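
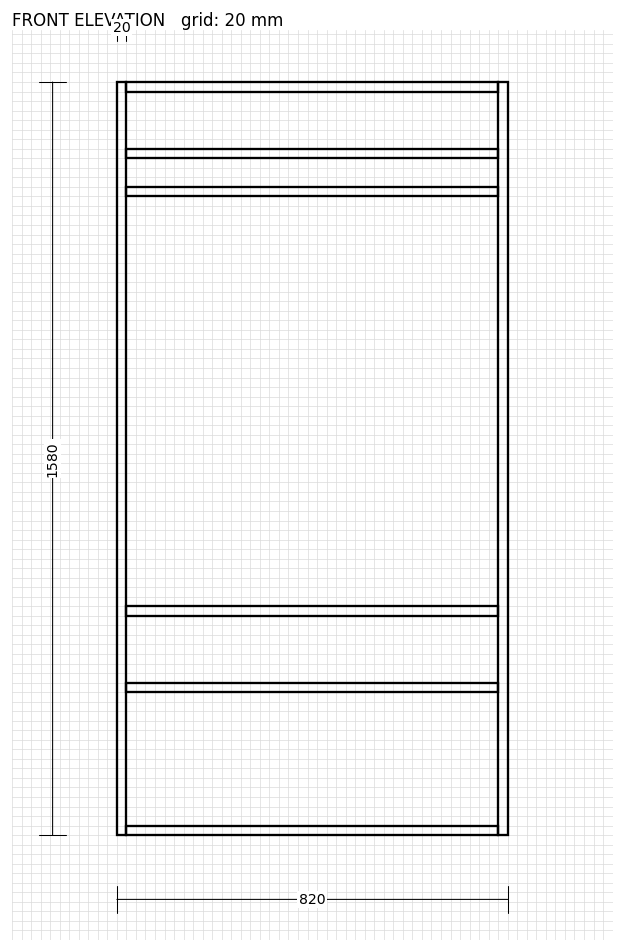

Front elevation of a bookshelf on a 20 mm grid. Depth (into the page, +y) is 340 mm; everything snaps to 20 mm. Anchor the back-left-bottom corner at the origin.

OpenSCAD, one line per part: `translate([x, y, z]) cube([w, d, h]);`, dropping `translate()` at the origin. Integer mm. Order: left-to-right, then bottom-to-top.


cube([20, 340, 1580]);
translate([20, 0, 0]) cube([780, 340, 20]);
translate([20, 0, 300]) cube([780, 340, 20]);
translate([20, 0, 460]) cube([780, 340, 20]);
translate([20, 0, 1340]) cube([780, 340, 20]);
translate([20, 0, 1420]) cube([780, 340, 20]);
translate([20, 0, 1560]) cube([780, 340, 20]);
translate([800, 0, 0]) cube([20, 340, 1580]);


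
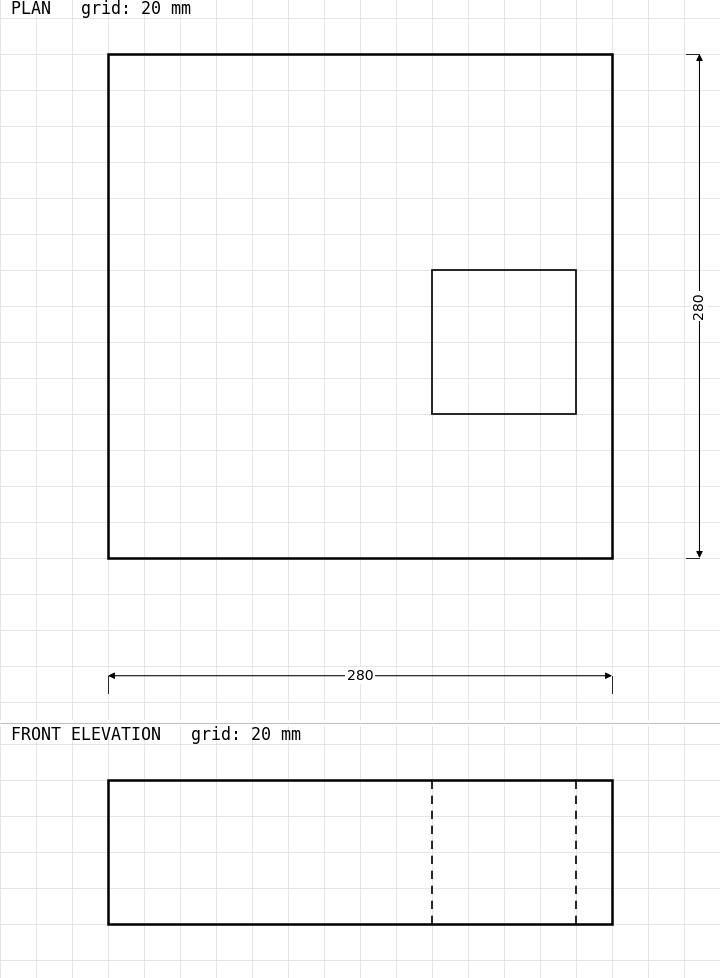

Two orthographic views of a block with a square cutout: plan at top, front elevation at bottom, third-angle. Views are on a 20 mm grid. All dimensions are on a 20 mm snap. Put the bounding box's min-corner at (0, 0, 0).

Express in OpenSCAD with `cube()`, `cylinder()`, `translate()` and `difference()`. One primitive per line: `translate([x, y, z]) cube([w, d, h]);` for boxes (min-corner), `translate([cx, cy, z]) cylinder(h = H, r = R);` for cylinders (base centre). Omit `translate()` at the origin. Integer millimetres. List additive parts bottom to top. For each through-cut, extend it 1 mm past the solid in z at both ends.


difference() {
  cube([280, 280, 80]);
  translate([180, 80, -1]) cube([80, 80, 82]);
}


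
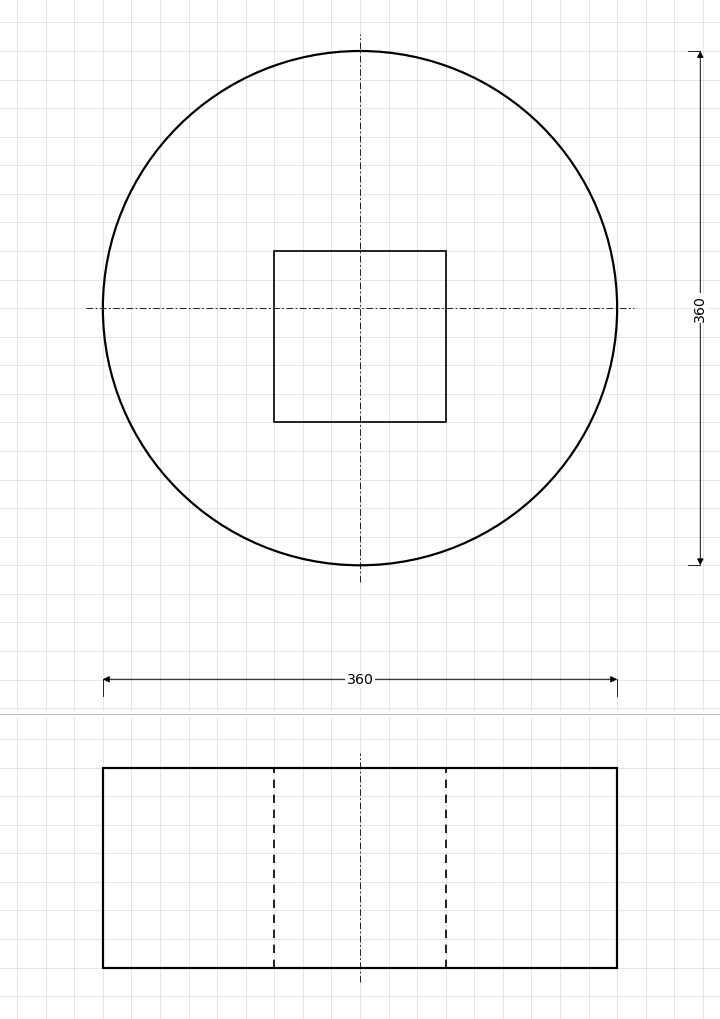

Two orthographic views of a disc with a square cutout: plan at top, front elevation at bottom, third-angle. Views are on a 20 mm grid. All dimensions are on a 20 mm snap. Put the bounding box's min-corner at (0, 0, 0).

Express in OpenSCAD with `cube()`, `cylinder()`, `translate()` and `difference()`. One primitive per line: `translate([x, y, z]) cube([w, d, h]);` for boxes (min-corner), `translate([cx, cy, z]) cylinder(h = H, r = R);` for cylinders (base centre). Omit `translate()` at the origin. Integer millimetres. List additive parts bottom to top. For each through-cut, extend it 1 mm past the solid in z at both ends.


difference() {
  translate([180, 180, 0]) cylinder(h = 140, r = 180);
  translate([120, 100, -1]) cube([120, 120, 142]);
}


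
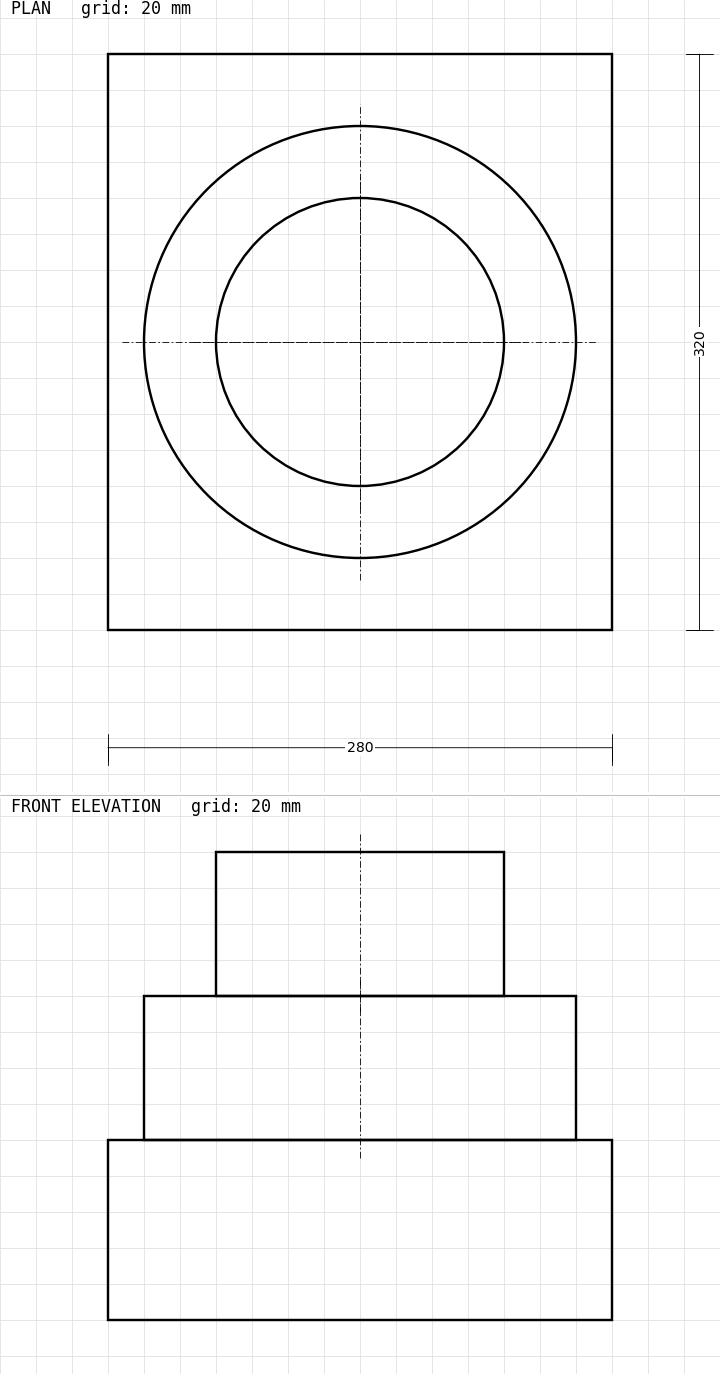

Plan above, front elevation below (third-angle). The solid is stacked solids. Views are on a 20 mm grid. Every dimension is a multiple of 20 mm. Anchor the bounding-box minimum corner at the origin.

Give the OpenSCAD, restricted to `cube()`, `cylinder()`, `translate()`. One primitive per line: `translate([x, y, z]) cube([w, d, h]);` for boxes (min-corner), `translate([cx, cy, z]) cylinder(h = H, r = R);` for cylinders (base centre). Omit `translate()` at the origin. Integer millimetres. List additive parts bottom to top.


cube([280, 320, 100]);
translate([140, 160, 100]) cylinder(h = 80, r = 120);
translate([140, 160, 180]) cylinder(h = 80, r = 80);


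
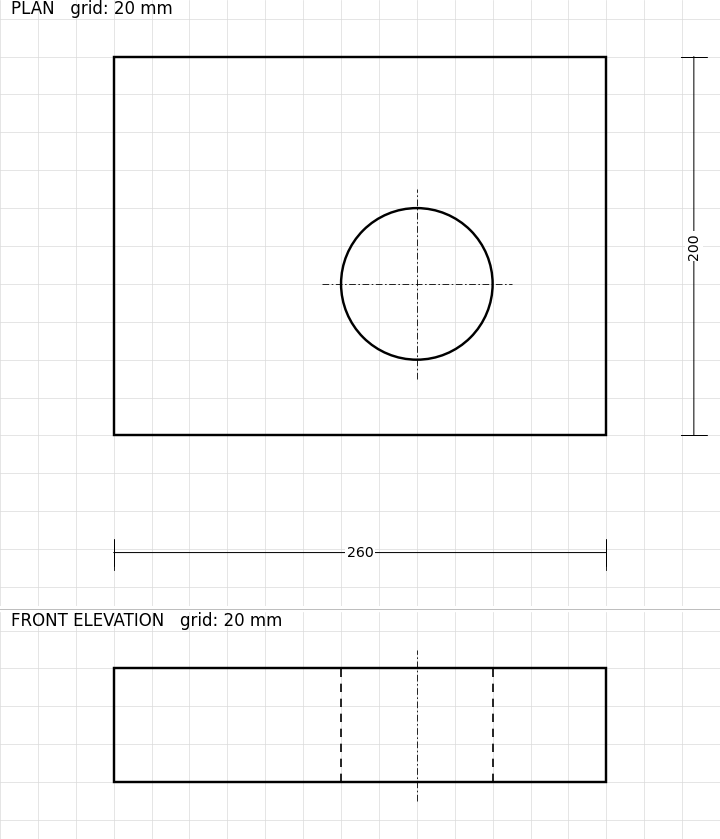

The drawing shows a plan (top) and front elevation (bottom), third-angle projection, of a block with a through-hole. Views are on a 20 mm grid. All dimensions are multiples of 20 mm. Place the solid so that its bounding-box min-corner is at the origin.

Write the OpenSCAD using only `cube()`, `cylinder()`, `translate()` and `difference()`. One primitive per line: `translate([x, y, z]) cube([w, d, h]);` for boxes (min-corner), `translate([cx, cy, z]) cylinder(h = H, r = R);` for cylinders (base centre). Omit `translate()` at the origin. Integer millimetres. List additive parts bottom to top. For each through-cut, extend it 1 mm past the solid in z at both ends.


difference() {
  cube([260, 200, 60]);
  translate([160, 80, -1]) cylinder(h = 62, r = 40);
}


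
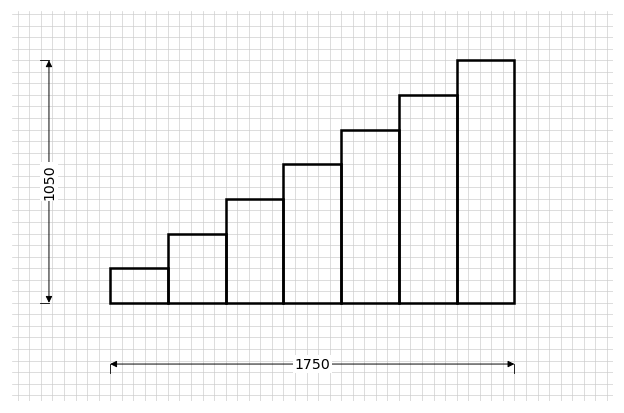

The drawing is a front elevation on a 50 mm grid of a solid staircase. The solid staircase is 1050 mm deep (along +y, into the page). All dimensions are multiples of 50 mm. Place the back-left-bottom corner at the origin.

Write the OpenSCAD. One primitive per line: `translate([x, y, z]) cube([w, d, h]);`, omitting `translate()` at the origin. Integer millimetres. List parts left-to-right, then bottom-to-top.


cube([250, 1050, 150]);
translate([250, 0, 0]) cube([250, 1050, 300]);
translate([500, 0, 0]) cube([250, 1050, 450]);
translate([750, 0, 0]) cube([250, 1050, 600]);
translate([1000, 0, 0]) cube([250, 1050, 750]);
translate([1250, 0, 0]) cube([250, 1050, 900]);
translate([1500, 0, 0]) cube([250, 1050, 1050]);


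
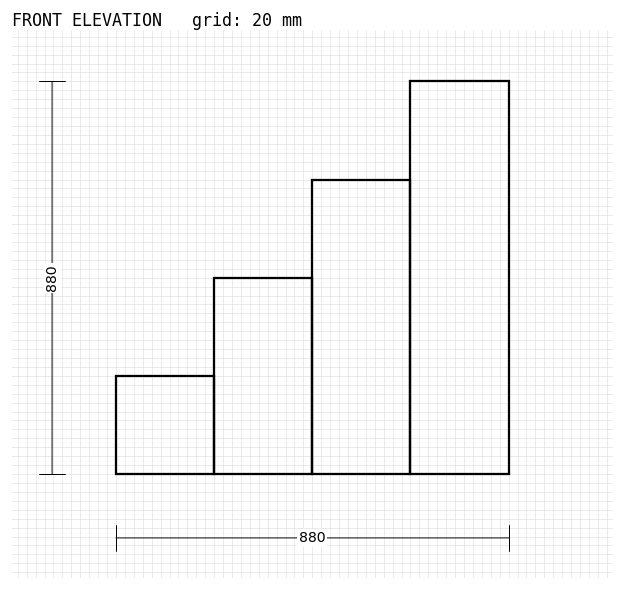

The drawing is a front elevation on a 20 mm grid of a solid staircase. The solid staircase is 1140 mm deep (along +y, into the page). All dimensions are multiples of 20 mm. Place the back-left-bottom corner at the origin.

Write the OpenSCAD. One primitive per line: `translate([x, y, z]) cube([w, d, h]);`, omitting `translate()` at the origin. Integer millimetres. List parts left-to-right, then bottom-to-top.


cube([220, 1140, 220]);
translate([220, 0, 0]) cube([220, 1140, 440]);
translate([440, 0, 0]) cube([220, 1140, 660]);
translate([660, 0, 0]) cube([220, 1140, 880]);


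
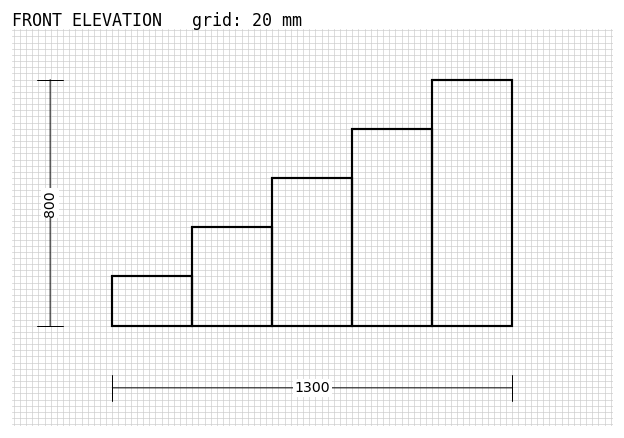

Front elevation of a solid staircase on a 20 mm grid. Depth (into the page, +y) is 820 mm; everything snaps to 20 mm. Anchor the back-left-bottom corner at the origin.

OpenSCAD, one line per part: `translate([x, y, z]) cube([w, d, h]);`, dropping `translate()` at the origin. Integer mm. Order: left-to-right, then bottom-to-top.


cube([260, 820, 160]);
translate([260, 0, 0]) cube([260, 820, 320]);
translate([520, 0, 0]) cube([260, 820, 480]);
translate([780, 0, 0]) cube([260, 820, 640]);
translate([1040, 0, 0]) cube([260, 820, 800]);


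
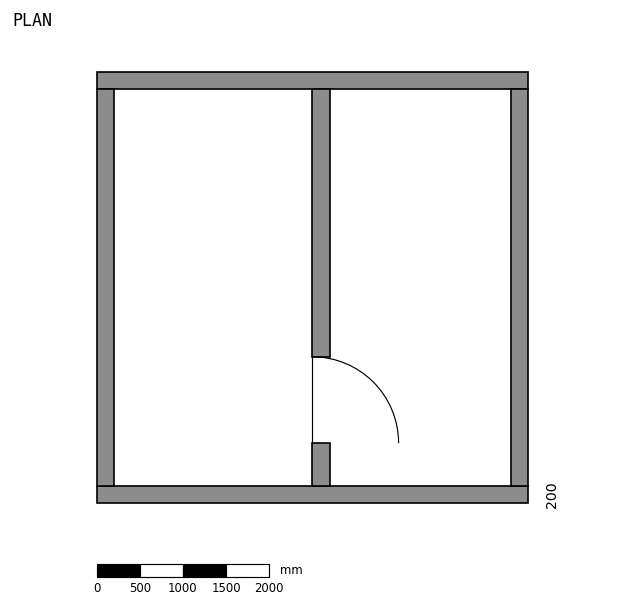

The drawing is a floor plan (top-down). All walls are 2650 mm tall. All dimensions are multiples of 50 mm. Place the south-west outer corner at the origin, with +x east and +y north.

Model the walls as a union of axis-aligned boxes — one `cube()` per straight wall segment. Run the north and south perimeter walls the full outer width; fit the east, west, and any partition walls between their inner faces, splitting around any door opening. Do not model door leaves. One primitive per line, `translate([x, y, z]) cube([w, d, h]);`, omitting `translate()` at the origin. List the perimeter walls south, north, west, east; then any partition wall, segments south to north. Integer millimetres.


cube([5000, 200, 2650]);
translate([0, 4800, 0]) cube([5000, 200, 2650]);
translate([0, 200, 0]) cube([200, 4600, 2650]);
translate([4800, 200, 0]) cube([200, 4600, 2650]);
translate([2500, 200, 0]) cube([200, 500, 2650]);
translate([2500, 1700, 0]) cube([200, 3100, 2650]);


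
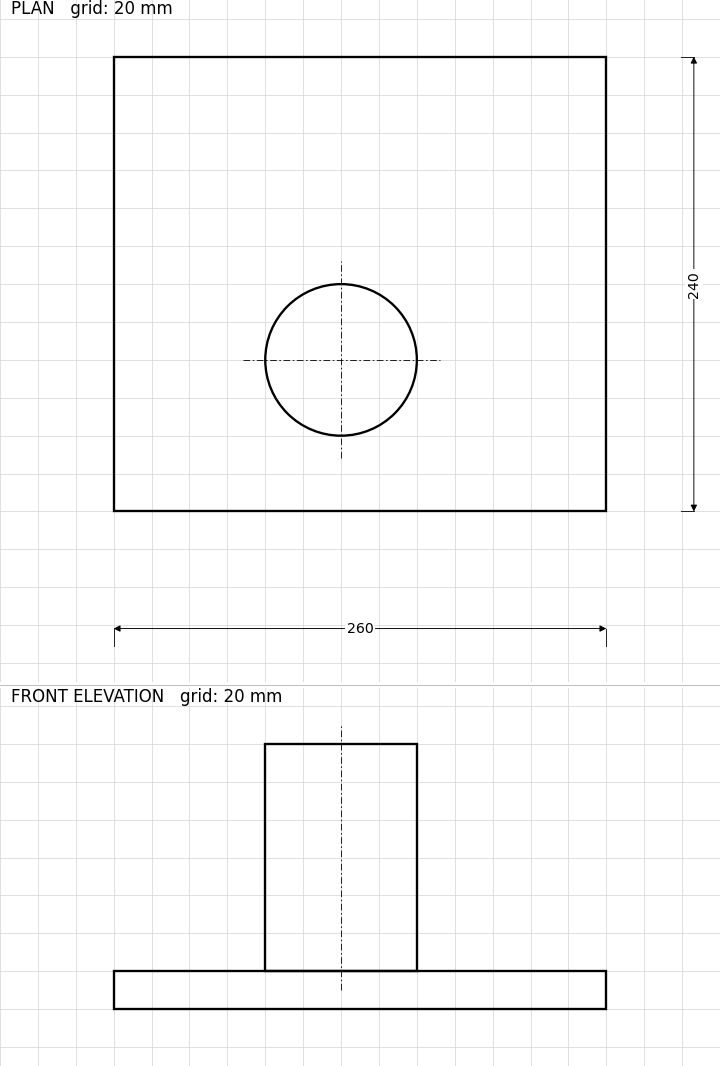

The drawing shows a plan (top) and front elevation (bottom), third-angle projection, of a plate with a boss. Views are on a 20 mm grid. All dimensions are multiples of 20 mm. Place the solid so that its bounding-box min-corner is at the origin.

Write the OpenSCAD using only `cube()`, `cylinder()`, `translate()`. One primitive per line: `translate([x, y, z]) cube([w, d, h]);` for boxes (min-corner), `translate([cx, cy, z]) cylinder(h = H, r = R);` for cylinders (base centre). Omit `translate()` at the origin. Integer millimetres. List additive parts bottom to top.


cube([260, 240, 20]);
translate([120, 80, 20]) cylinder(h = 120, r = 40);


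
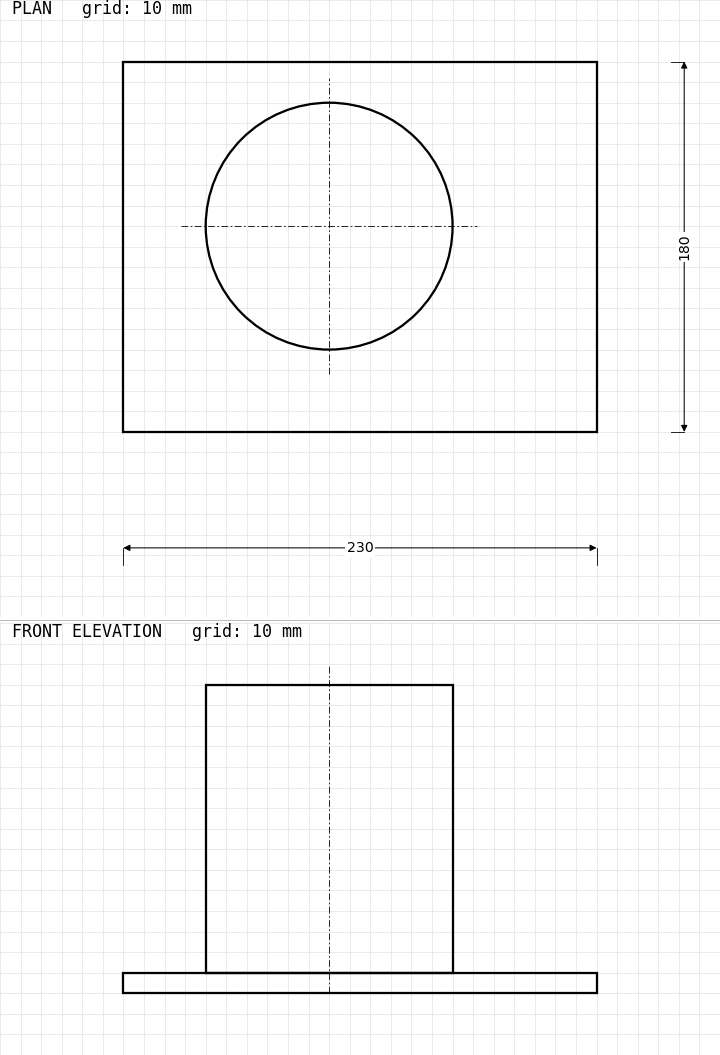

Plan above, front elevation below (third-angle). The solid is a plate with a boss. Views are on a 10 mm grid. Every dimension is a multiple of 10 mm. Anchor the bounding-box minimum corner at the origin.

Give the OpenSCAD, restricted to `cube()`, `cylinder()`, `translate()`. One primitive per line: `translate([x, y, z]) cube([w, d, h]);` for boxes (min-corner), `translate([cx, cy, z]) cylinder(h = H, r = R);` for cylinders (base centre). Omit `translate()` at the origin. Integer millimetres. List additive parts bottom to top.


cube([230, 180, 10]);
translate([100, 100, 10]) cylinder(h = 140, r = 60);


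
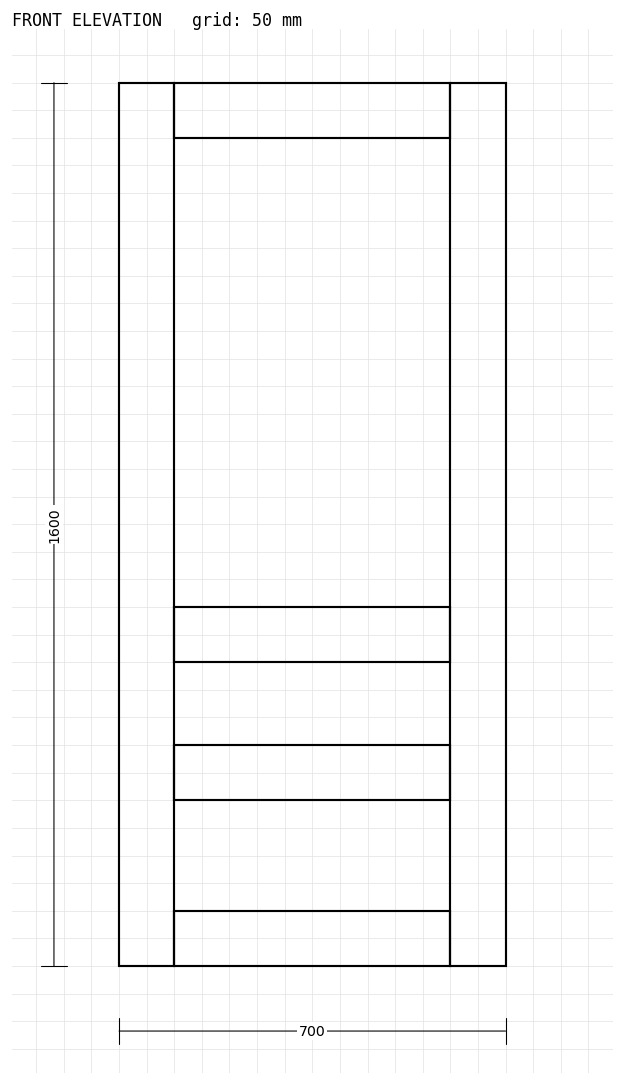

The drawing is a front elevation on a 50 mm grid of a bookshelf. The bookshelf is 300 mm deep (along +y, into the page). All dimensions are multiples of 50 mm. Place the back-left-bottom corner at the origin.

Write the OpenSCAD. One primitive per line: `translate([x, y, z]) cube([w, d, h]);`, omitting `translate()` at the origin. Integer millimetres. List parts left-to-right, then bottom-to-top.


cube([100, 300, 1600]);
translate([100, 0, 0]) cube([500, 300, 100]);
translate([100, 0, 300]) cube([500, 300, 100]);
translate([100, 0, 550]) cube([500, 300, 100]);
translate([100, 0, 1500]) cube([500, 300, 100]);
translate([600, 0, 0]) cube([100, 300, 1600]);


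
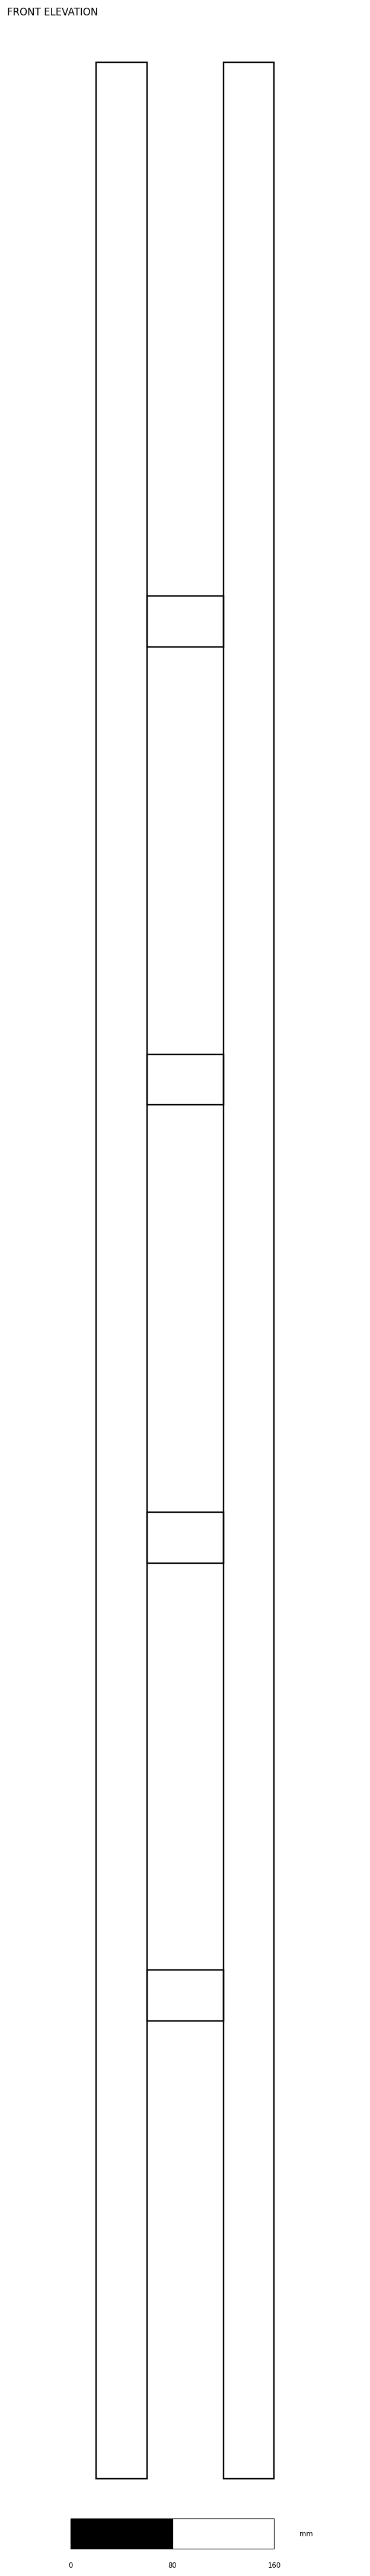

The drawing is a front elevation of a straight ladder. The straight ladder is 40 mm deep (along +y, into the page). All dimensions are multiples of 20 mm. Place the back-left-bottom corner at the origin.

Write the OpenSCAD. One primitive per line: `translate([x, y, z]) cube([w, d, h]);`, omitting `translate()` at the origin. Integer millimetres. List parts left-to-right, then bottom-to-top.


cube([40, 40, 1900]);
translate([40, 0, 360]) cube([60, 40, 40]);
translate([40, 0, 720]) cube([60, 40, 40]);
translate([40, 0, 1080]) cube([60, 40, 40]);
translate([40, 0, 1440]) cube([60, 40, 40]);
translate([100, 0, 0]) cube([40, 40, 1900]);


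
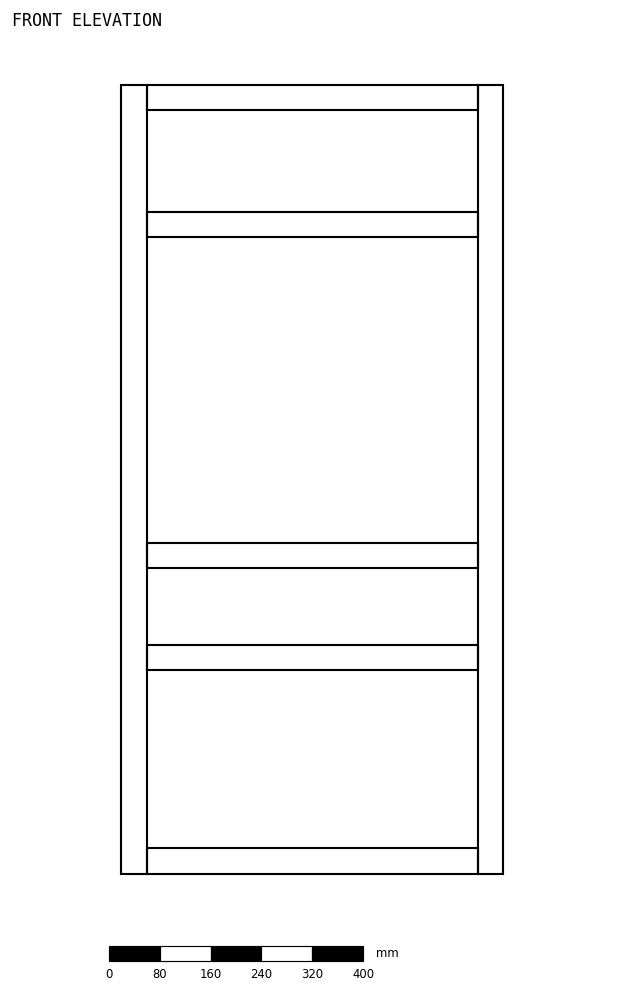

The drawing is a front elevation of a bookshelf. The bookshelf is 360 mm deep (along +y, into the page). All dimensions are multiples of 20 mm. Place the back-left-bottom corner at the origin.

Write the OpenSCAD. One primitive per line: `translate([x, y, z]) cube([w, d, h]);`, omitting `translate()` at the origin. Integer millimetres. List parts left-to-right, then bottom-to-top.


cube([40, 360, 1240]);
translate([40, 0, 0]) cube([520, 360, 40]);
translate([40, 0, 320]) cube([520, 360, 40]);
translate([40, 0, 480]) cube([520, 360, 40]);
translate([40, 0, 1000]) cube([520, 360, 40]);
translate([40, 0, 1200]) cube([520, 360, 40]);
translate([560, 0, 0]) cube([40, 360, 1240]);


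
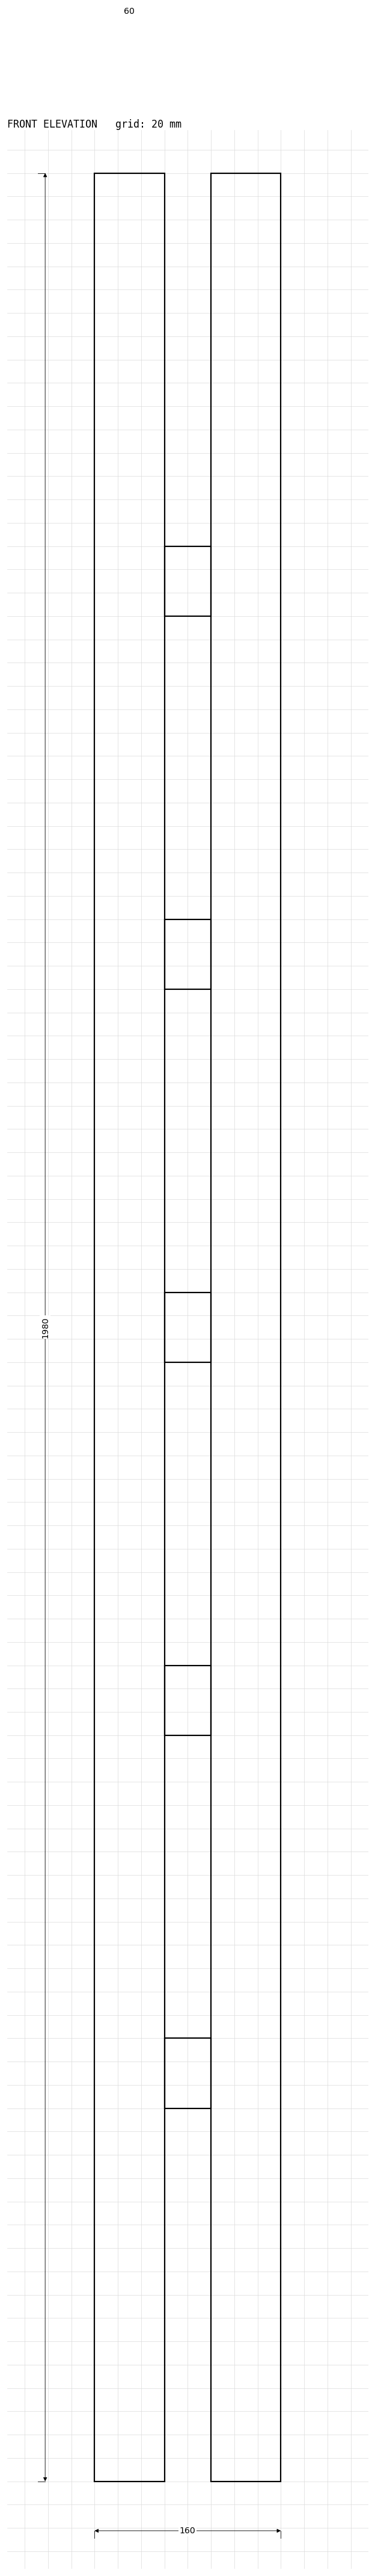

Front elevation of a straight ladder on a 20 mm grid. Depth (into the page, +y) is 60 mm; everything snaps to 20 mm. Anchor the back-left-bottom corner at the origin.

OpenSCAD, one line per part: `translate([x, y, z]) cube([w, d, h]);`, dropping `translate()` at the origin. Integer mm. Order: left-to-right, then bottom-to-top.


cube([60, 60, 1980]);
translate([60, 0, 320]) cube([40, 60, 60]);
translate([60, 0, 640]) cube([40, 60, 60]);
translate([60, 0, 960]) cube([40, 60, 60]);
translate([60, 0, 1280]) cube([40, 60, 60]);
translate([60, 0, 1600]) cube([40, 60, 60]);
translate([100, 0, 0]) cube([60, 60, 1980]);


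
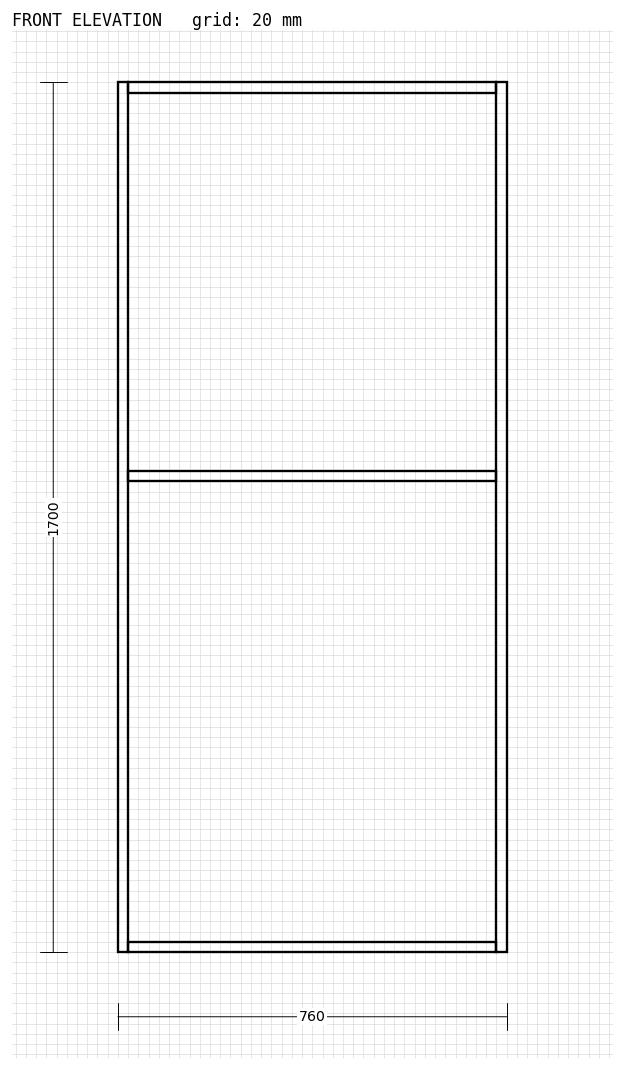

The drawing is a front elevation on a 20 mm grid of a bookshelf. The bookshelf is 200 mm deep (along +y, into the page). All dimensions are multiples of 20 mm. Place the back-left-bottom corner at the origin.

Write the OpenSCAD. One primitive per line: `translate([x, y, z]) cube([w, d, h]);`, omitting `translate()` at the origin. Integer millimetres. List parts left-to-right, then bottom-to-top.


cube([20, 200, 1700]);
translate([20, 0, 0]) cube([720, 200, 20]);
translate([20, 0, 920]) cube([720, 200, 20]);
translate([20, 0, 1680]) cube([720, 200, 20]);
translate([740, 0, 0]) cube([20, 200, 1700]);


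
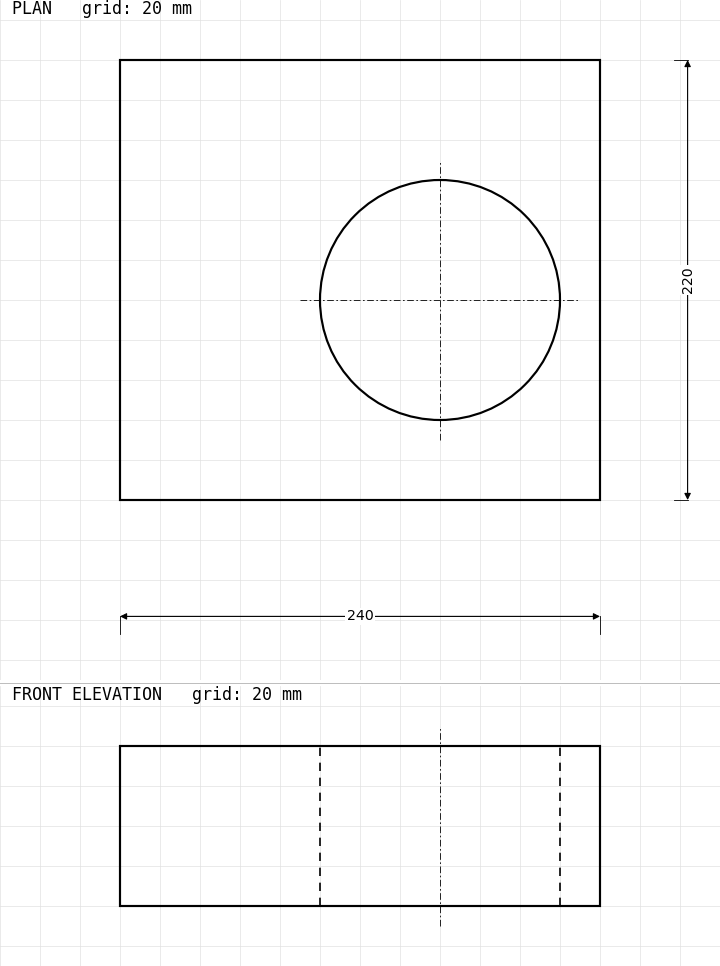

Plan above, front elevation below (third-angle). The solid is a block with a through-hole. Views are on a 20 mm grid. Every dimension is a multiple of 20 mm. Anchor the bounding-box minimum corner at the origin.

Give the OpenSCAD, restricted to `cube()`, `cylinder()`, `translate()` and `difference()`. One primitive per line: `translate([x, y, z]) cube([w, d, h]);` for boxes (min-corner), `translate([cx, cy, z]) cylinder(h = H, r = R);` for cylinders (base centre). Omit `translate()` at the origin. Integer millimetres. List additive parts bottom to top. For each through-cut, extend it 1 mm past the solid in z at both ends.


difference() {
  cube([240, 220, 80]);
  translate([160, 100, -1]) cylinder(h = 82, r = 60);
}


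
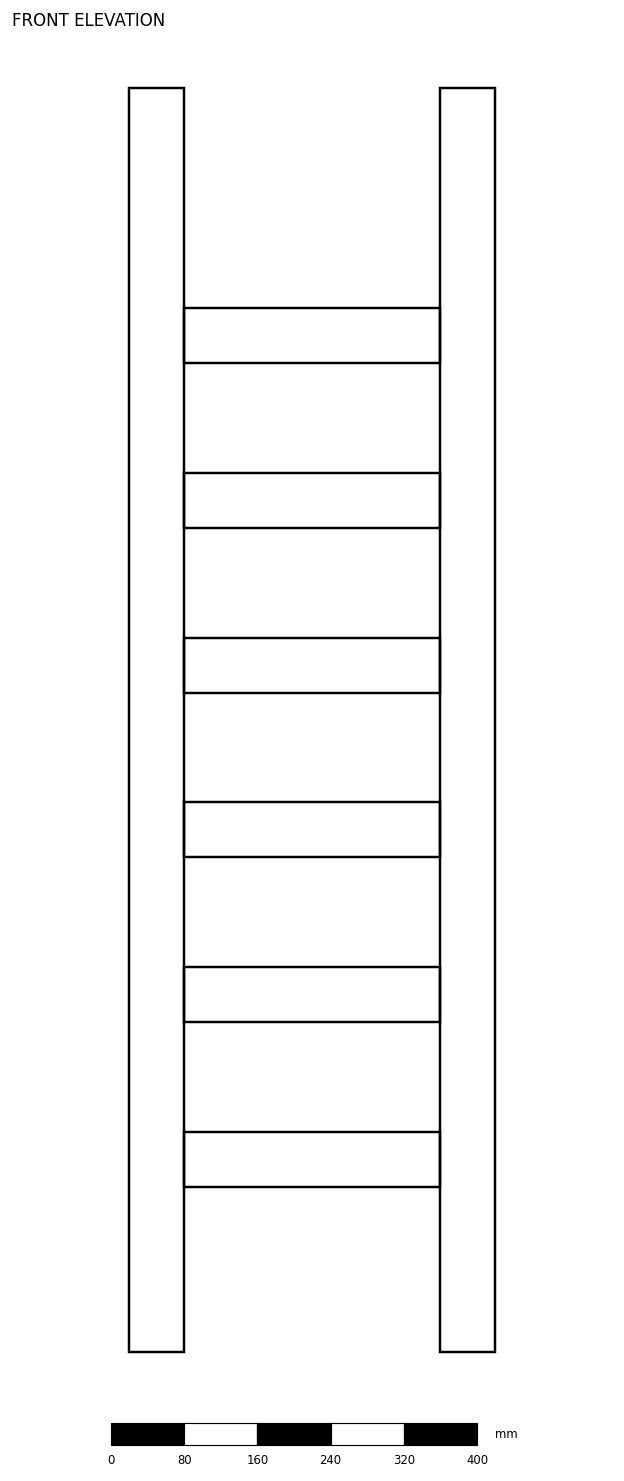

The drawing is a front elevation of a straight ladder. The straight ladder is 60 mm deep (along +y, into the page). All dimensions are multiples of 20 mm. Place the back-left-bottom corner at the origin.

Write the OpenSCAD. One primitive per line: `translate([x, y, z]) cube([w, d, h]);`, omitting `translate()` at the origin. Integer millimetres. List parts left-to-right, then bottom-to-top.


cube([60, 60, 1380]);
translate([60, 0, 180]) cube([280, 60, 60]);
translate([60, 0, 360]) cube([280, 60, 60]);
translate([60, 0, 540]) cube([280, 60, 60]);
translate([60, 0, 720]) cube([280, 60, 60]);
translate([60, 0, 900]) cube([280, 60, 60]);
translate([60, 0, 1080]) cube([280, 60, 60]);
translate([340, 0, 0]) cube([60, 60, 1380]);


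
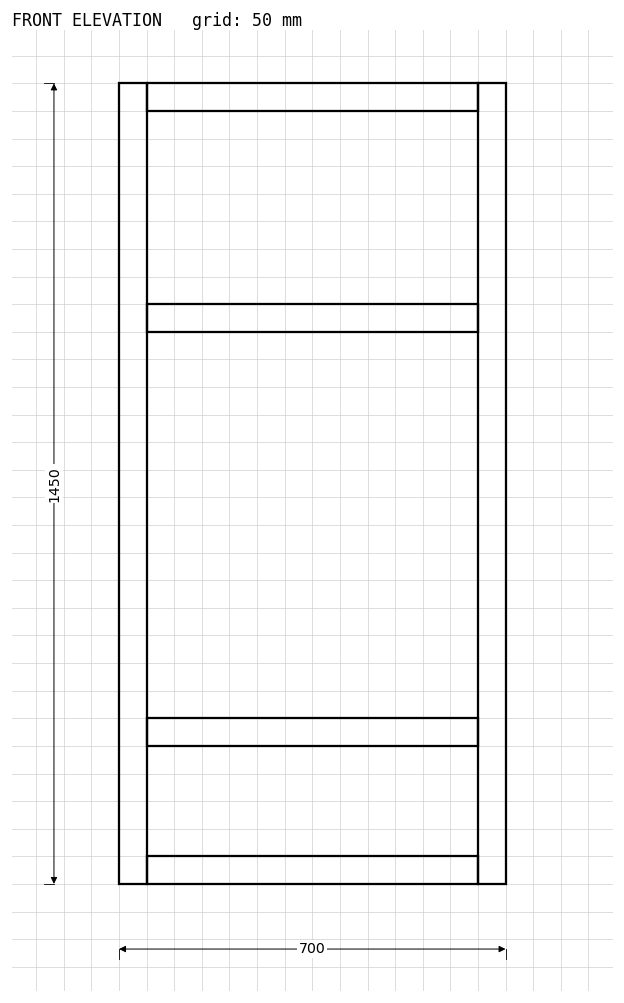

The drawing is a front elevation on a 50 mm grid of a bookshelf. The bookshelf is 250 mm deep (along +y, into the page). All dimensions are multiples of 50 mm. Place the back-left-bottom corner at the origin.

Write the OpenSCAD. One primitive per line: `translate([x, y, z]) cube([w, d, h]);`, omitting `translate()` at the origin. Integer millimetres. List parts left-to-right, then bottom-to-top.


cube([50, 250, 1450]);
translate([50, 0, 0]) cube([600, 250, 50]);
translate([50, 0, 250]) cube([600, 250, 50]);
translate([50, 0, 1000]) cube([600, 250, 50]);
translate([50, 0, 1400]) cube([600, 250, 50]);
translate([650, 0, 0]) cube([50, 250, 1450]);


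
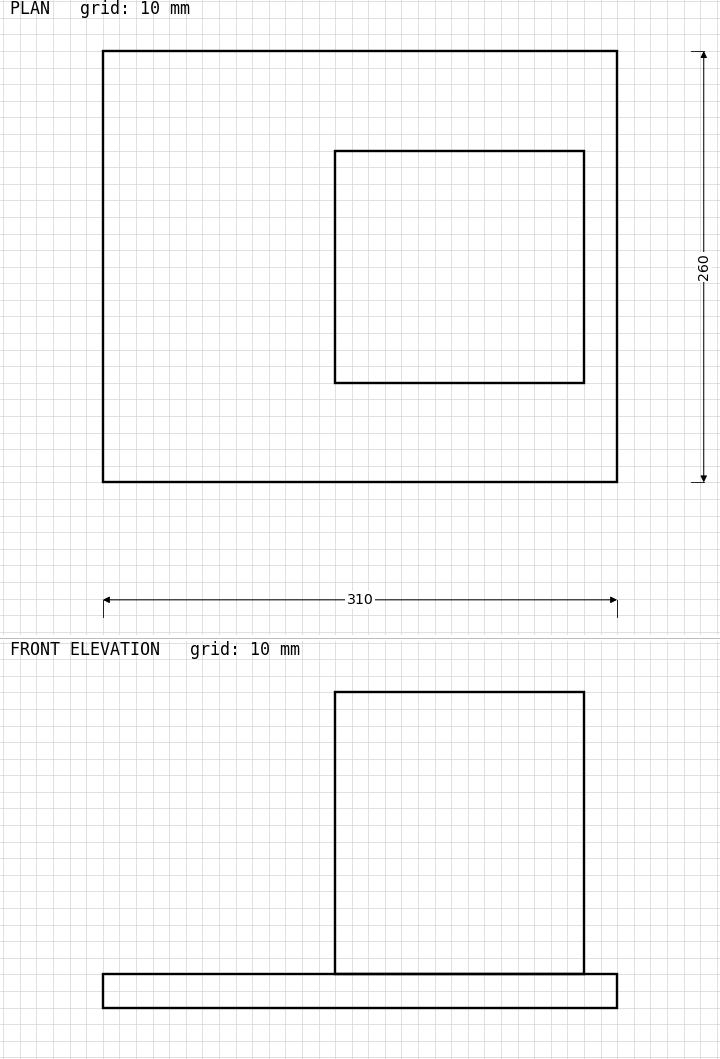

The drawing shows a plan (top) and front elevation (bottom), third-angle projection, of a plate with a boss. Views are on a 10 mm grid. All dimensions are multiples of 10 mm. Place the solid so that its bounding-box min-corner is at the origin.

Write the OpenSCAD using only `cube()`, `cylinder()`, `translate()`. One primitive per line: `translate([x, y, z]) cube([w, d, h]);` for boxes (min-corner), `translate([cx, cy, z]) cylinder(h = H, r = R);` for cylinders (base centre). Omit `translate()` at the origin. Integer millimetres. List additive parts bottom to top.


cube([310, 260, 20]);
translate([140, 60, 20]) cube([150, 140, 170]);


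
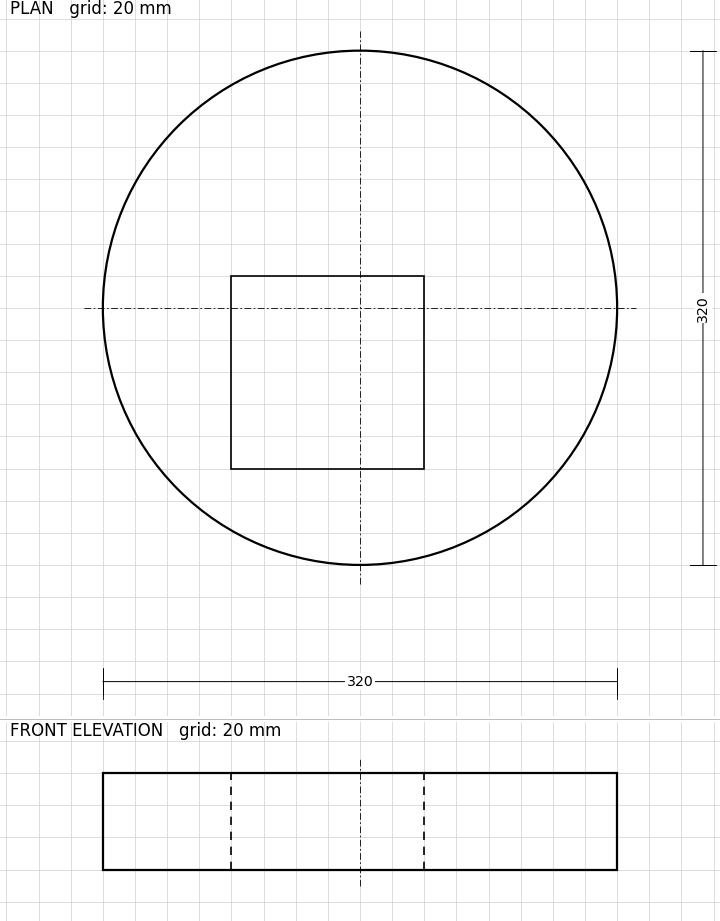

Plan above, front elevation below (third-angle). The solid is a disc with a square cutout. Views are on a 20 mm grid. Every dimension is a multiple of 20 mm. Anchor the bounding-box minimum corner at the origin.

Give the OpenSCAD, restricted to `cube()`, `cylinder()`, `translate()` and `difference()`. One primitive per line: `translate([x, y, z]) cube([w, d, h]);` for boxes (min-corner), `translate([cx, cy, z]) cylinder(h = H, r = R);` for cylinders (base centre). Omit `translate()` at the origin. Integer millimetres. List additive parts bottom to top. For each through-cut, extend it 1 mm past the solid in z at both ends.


difference() {
  translate([160, 160, 0]) cylinder(h = 60, r = 160);
  translate([80, 60, -1]) cube([120, 120, 62]);
}


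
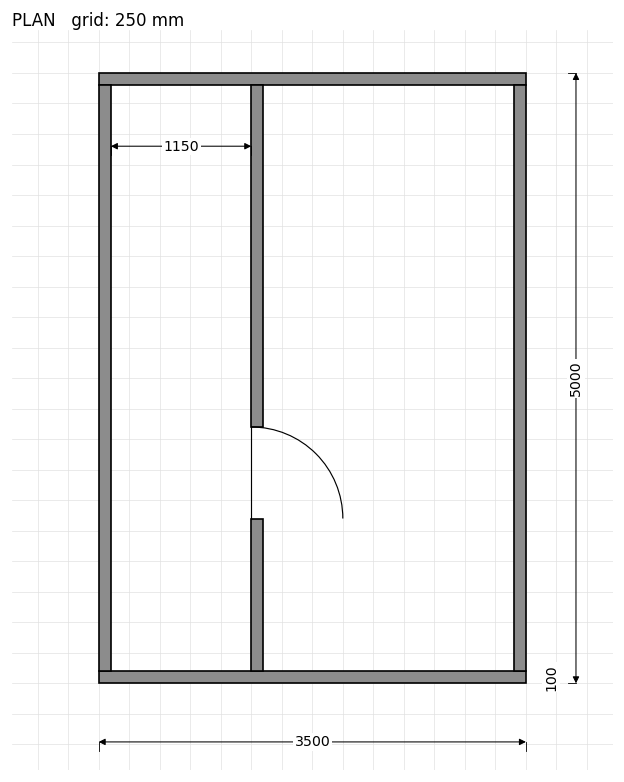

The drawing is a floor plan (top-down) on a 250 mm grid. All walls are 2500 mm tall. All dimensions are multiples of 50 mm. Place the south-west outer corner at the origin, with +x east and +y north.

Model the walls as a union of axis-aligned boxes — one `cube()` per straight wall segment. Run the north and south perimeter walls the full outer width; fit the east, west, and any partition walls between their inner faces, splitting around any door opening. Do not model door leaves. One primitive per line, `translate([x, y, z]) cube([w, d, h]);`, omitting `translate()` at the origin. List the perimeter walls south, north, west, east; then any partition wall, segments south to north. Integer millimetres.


cube([3500, 100, 2500]);
translate([0, 4900, 0]) cube([3500, 100, 2500]);
translate([0, 100, 0]) cube([100, 4800, 2500]);
translate([3400, 100, 0]) cube([100, 4800, 2500]);
translate([1250, 100, 0]) cube([100, 1250, 2500]);
translate([1250, 2100, 0]) cube([100, 2800, 2500]);


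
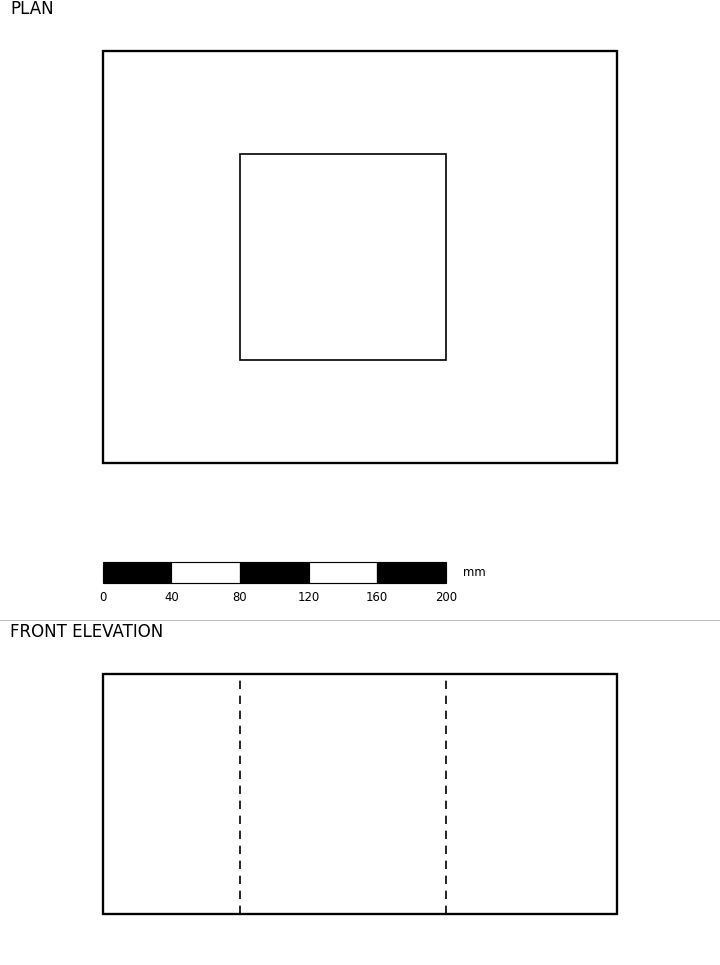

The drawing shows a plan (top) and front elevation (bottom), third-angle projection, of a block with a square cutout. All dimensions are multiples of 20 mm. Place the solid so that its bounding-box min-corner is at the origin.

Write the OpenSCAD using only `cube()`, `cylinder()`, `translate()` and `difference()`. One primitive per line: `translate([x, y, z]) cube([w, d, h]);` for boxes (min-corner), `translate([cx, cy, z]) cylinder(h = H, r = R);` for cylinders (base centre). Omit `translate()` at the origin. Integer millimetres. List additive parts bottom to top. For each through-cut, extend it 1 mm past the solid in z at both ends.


difference() {
  cube([300, 240, 140]);
  translate([80, 60, -1]) cube([120, 120, 142]);
}


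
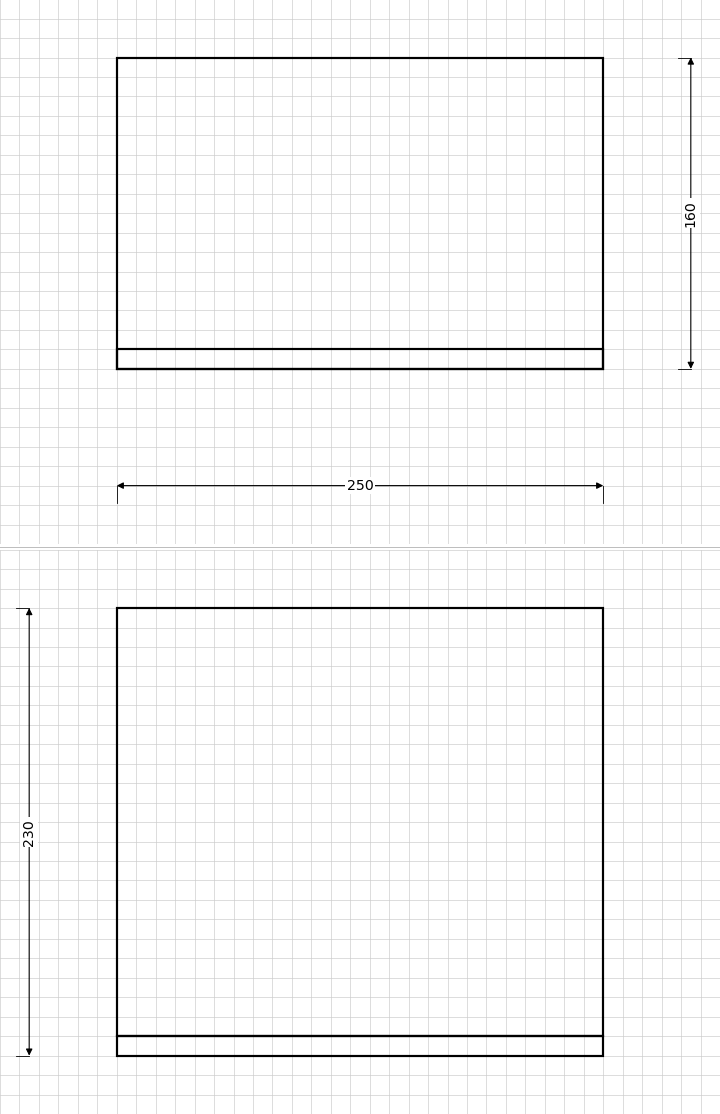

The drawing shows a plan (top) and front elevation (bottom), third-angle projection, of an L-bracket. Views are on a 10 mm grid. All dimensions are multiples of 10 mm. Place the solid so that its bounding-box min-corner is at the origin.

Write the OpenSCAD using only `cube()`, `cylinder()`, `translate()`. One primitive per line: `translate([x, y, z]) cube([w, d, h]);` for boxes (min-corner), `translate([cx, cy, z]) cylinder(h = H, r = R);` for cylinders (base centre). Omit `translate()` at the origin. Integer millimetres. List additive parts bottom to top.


cube([250, 160, 10]);
translate([0, 0, 10]) cube([250, 10, 220]);


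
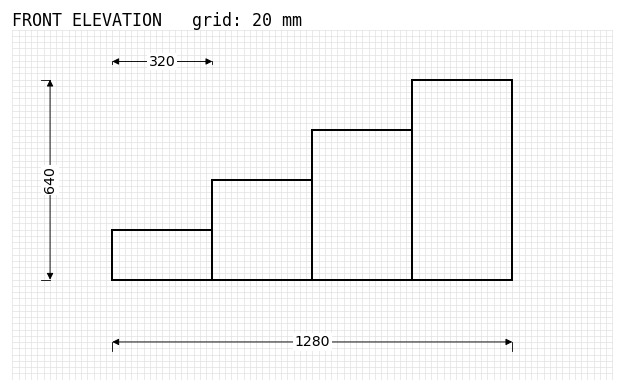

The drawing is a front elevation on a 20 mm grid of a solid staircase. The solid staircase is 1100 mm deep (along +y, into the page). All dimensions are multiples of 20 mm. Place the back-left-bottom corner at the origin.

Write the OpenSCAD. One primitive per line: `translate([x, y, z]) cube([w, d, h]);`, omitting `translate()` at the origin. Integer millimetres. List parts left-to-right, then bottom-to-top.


cube([320, 1100, 160]);
translate([320, 0, 0]) cube([320, 1100, 320]);
translate([640, 0, 0]) cube([320, 1100, 480]);
translate([960, 0, 0]) cube([320, 1100, 640]);


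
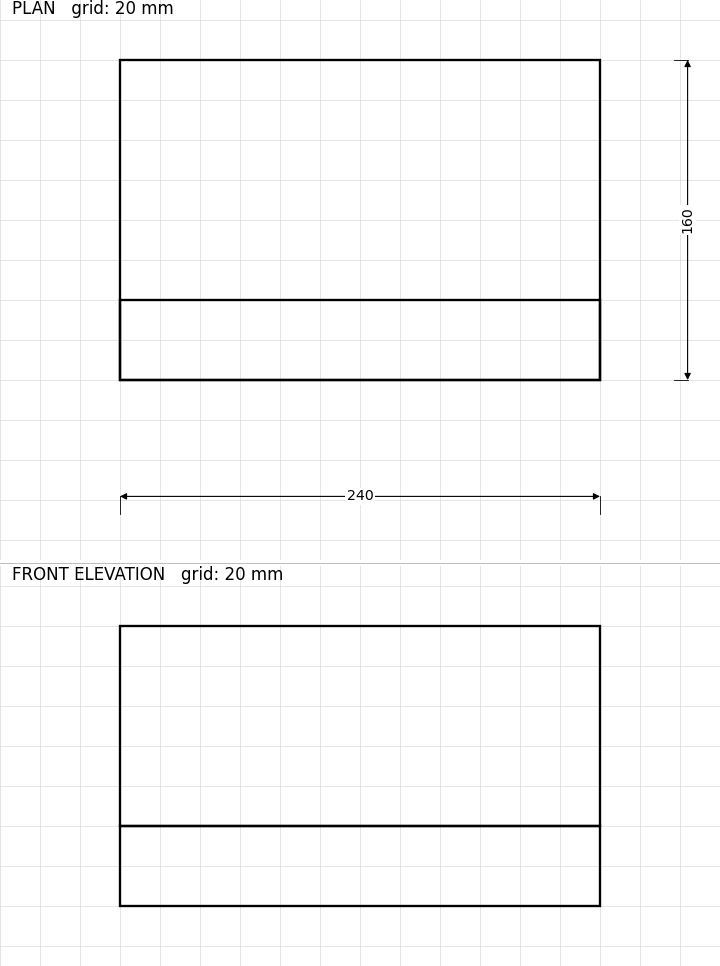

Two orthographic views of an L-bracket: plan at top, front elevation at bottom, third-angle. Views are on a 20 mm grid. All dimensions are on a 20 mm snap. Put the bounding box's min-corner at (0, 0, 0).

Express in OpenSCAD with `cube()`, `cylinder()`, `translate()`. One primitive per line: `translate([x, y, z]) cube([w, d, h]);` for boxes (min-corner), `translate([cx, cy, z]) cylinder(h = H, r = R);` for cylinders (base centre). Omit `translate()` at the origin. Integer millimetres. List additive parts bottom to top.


cube([240, 160, 40]);
translate([0, 0, 40]) cube([240, 40, 100]);


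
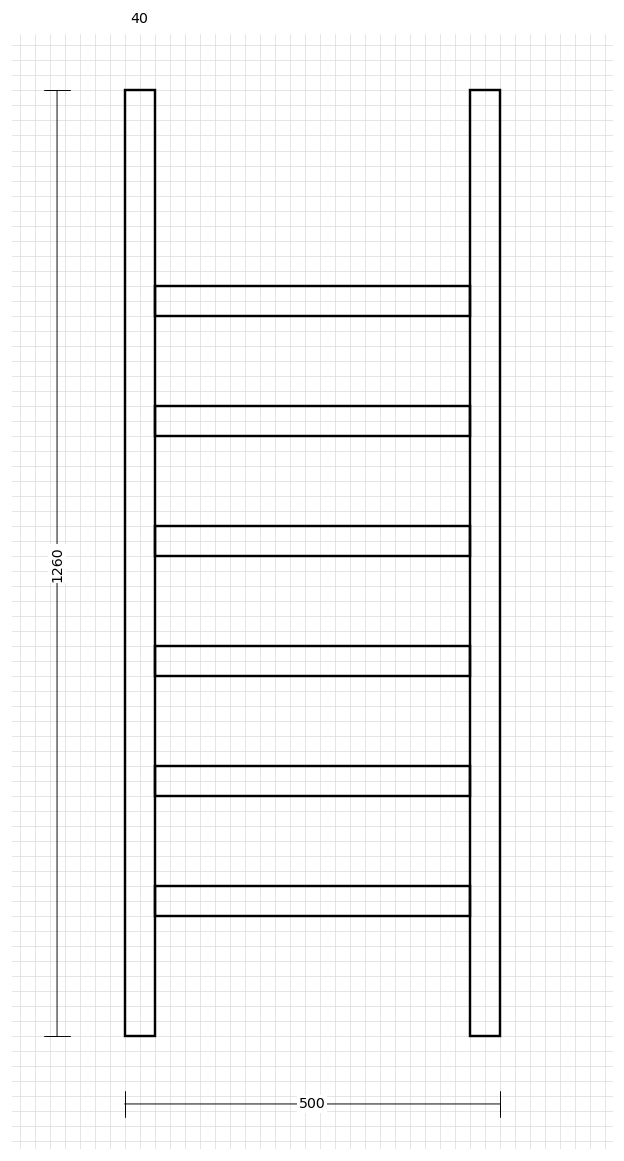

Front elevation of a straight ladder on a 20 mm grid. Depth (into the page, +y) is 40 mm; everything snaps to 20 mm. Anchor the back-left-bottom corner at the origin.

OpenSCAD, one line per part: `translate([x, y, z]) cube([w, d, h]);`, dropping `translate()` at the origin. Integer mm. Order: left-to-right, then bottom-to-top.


cube([40, 40, 1260]);
translate([40, 0, 160]) cube([420, 40, 40]);
translate([40, 0, 320]) cube([420, 40, 40]);
translate([40, 0, 480]) cube([420, 40, 40]);
translate([40, 0, 640]) cube([420, 40, 40]);
translate([40, 0, 800]) cube([420, 40, 40]);
translate([40, 0, 960]) cube([420, 40, 40]);
translate([460, 0, 0]) cube([40, 40, 1260]);


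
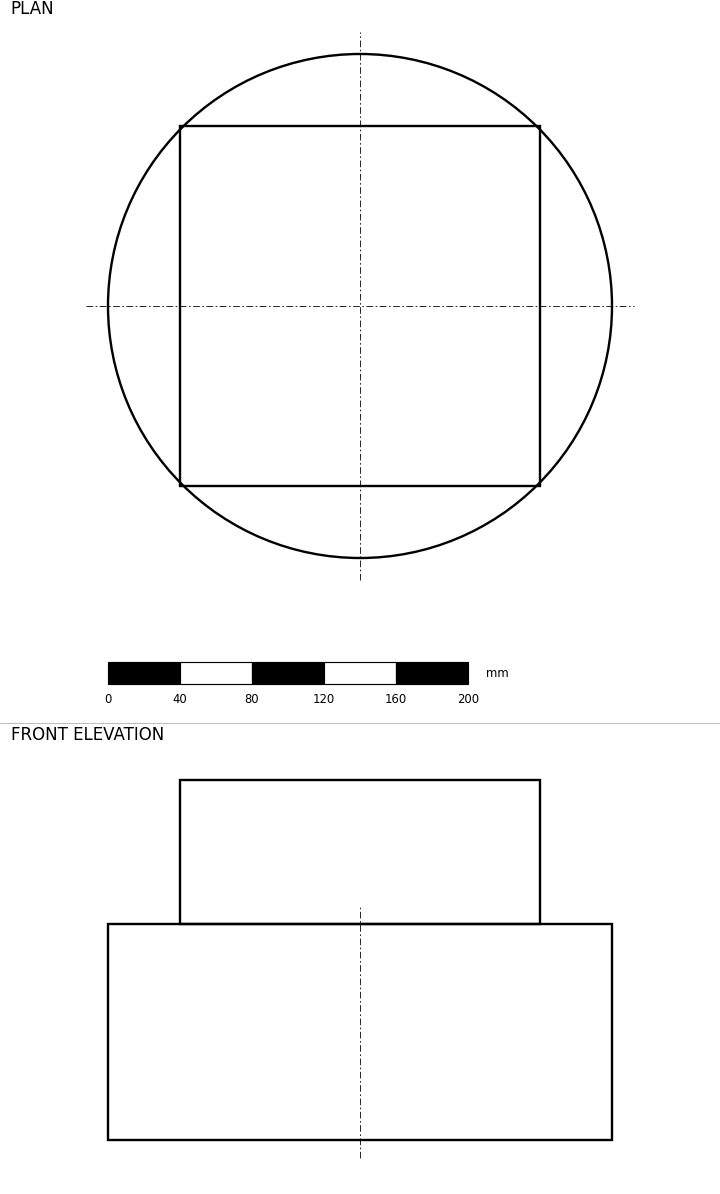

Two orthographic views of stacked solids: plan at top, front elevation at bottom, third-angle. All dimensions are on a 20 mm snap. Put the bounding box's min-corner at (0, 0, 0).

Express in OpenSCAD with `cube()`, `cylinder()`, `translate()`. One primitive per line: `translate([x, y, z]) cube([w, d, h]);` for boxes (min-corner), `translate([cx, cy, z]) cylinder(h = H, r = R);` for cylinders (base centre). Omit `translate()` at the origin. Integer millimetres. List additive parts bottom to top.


translate([140, 140, 0]) cylinder(h = 120, r = 140);
translate([40, 40, 120]) cube([200, 200, 80]);


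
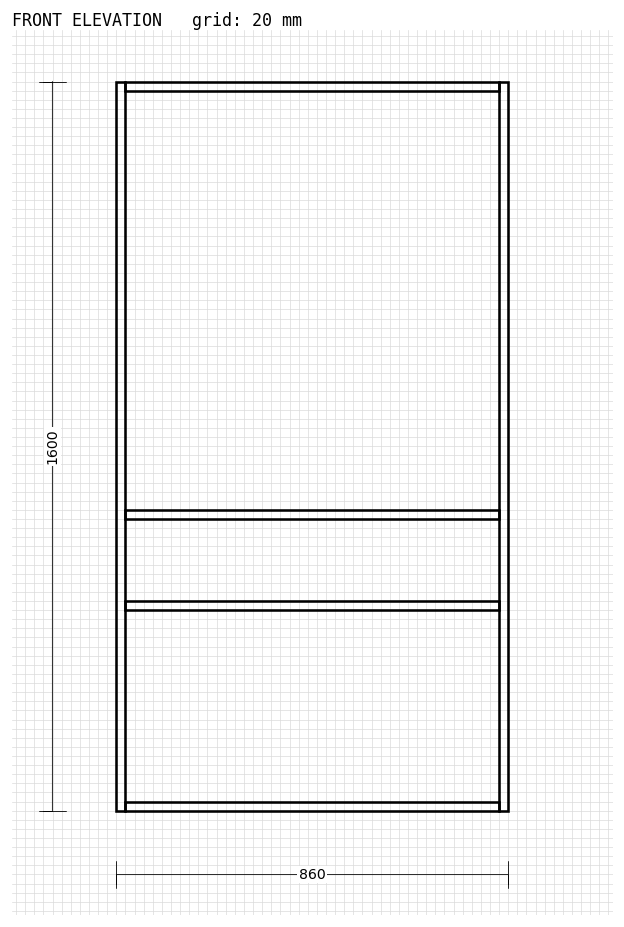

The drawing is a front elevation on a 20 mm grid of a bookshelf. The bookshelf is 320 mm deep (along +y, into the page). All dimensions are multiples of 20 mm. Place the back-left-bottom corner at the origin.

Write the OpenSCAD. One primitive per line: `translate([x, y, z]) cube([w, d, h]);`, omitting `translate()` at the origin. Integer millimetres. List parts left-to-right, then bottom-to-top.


cube([20, 320, 1600]);
translate([20, 0, 0]) cube([820, 320, 20]);
translate([20, 0, 440]) cube([820, 320, 20]);
translate([20, 0, 640]) cube([820, 320, 20]);
translate([20, 0, 1580]) cube([820, 320, 20]);
translate([840, 0, 0]) cube([20, 320, 1600]);


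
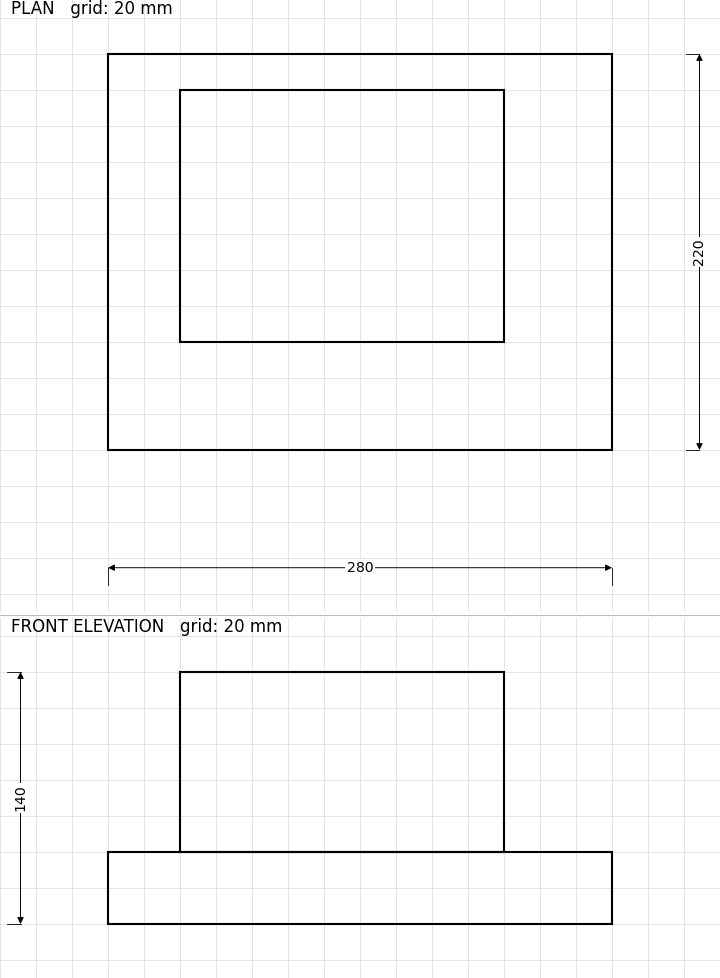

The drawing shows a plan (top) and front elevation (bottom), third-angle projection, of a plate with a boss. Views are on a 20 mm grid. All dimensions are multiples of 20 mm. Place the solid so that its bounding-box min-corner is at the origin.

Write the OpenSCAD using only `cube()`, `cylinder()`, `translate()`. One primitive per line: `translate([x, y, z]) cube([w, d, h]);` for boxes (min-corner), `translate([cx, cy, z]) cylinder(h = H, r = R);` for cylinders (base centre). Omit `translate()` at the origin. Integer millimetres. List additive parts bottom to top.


cube([280, 220, 40]);
translate([40, 60, 40]) cube([180, 140, 100]);


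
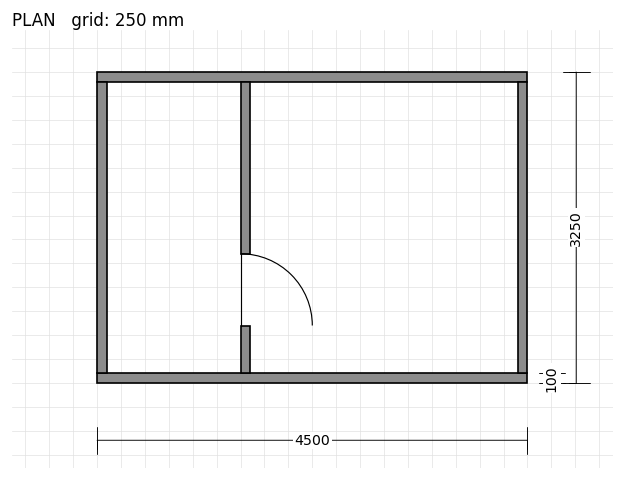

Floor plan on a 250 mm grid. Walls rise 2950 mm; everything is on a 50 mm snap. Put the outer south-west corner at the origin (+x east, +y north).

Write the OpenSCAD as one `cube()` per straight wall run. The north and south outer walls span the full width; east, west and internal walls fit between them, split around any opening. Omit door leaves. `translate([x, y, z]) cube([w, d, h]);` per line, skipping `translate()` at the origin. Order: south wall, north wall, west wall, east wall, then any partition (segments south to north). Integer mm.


cube([4500, 100, 2950]);
translate([0, 3150, 0]) cube([4500, 100, 2950]);
translate([0, 100, 0]) cube([100, 3050, 2950]);
translate([4400, 100, 0]) cube([100, 3050, 2950]);
translate([1500, 100, 0]) cube([100, 500, 2950]);
translate([1500, 1350, 0]) cube([100, 1800, 2950]);


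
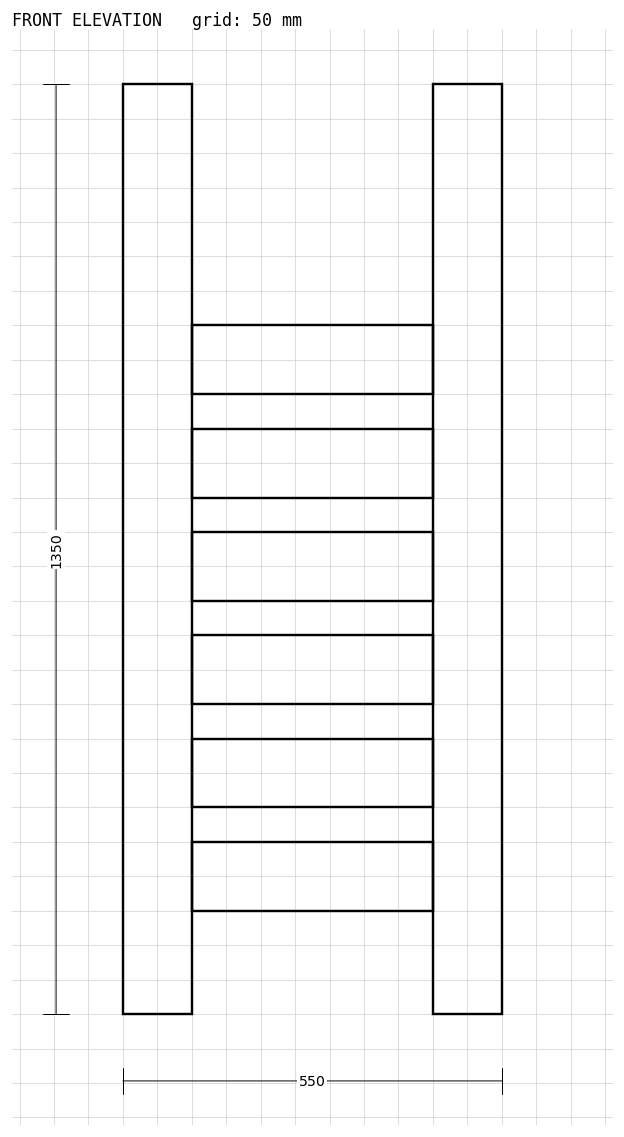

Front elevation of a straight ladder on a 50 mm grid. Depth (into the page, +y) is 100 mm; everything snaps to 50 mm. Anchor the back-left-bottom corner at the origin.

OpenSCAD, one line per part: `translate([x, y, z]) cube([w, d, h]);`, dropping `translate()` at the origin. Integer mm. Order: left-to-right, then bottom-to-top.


cube([100, 100, 1350]);
translate([100, 0, 150]) cube([350, 100, 100]);
translate([100, 0, 300]) cube([350, 100, 100]);
translate([100, 0, 450]) cube([350, 100, 100]);
translate([100, 0, 600]) cube([350, 100, 100]);
translate([100, 0, 750]) cube([350, 100, 100]);
translate([100, 0, 900]) cube([350, 100, 100]);
translate([450, 0, 0]) cube([100, 100, 1350]);


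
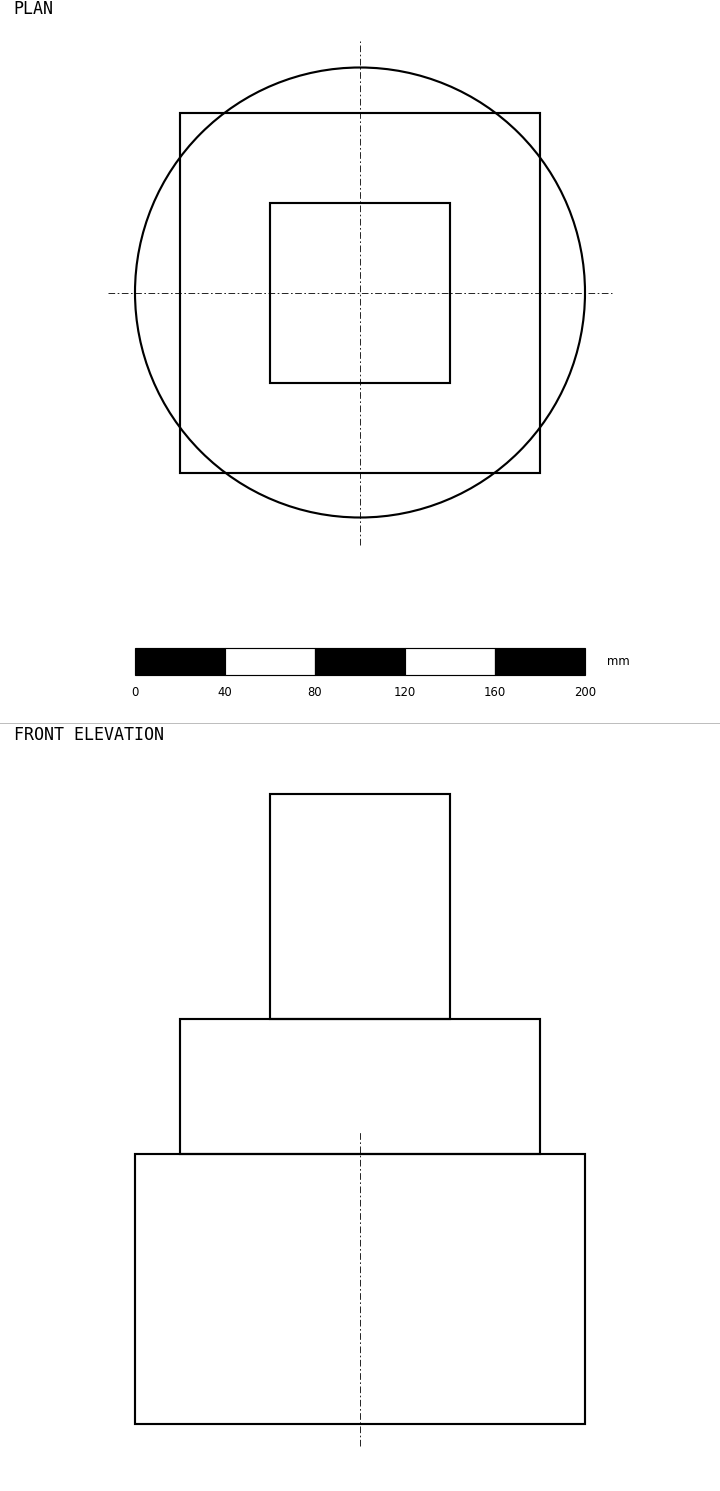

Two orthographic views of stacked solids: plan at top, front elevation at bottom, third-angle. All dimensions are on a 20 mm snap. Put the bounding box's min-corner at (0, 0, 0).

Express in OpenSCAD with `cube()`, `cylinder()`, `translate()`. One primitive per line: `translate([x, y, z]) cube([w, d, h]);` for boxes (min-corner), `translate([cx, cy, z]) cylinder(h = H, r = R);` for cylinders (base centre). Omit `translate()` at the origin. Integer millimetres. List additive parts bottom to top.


translate([100, 100, 0]) cylinder(h = 120, r = 100);
translate([20, 20, 120]) cube([160, 160, 60]);
translate([60, 60, 180]) cube([80, 80, 100]);


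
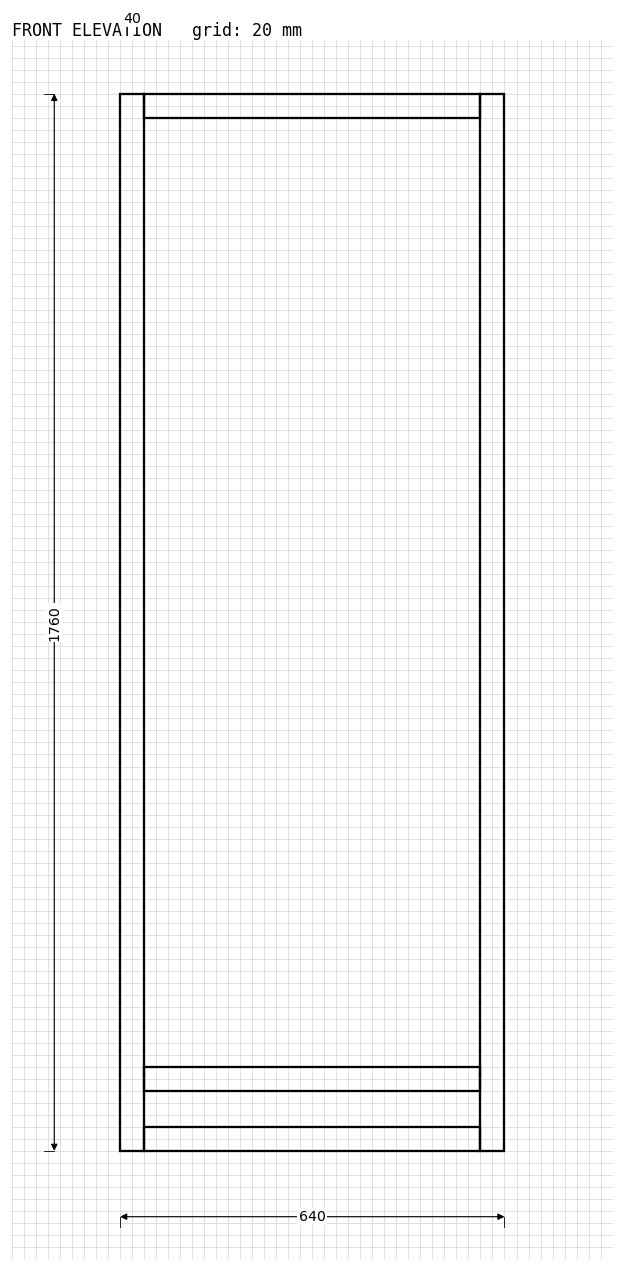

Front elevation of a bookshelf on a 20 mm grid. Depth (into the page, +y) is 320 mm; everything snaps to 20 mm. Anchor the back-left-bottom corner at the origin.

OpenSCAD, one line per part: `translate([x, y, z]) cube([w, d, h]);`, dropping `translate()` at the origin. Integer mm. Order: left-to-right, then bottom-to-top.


cube([40, 320, 1760]);
translate([40, 0, 0]) cube([560, 320, 40]);
translate([40, 0, 100]) cube([560, 320, 40]);
translate([40, 0, 1720]) cube([560, 320, 40]);
translate([600, 0, 0]) cube([40, 320, 1760]);
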